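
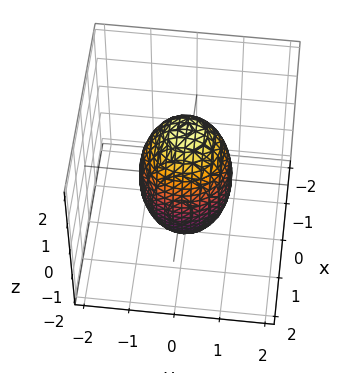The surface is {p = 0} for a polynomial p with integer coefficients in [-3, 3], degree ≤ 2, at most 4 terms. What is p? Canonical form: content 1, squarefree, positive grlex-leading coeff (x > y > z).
3*x^2 + 3*y^2 + z^2 - 3

First, deg p = 2.
Then, symmetries: the z ↦ −z reflection is a symmetry, so z appears only in even powers; every cross-section ⟂ z is a circle, so x, y appear only via x² + y².
Next, against the integer gridlines: a circular section at z = 0 has radius exactly 1; the y-axis gridline crossings are at y ∈ {-1, 1}; the x-axis gridline crossings are at x ∈ {-1, 1}.
Finally, together with the visible shape, these determine p as stated.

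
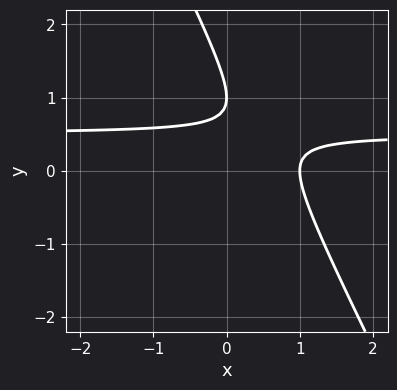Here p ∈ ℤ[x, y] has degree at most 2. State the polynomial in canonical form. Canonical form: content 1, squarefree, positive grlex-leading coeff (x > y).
2*x*y + y^2 - x - 2*y + 1

First, deg p = 2. A generic line meets the curve in up to 2 points.
Then, from the visible intercepts: one x-axis crossing is at x = 1; it crosses the y-axis at the gridline y = 1.
Finally, matching integer coefficients to the picture gives p.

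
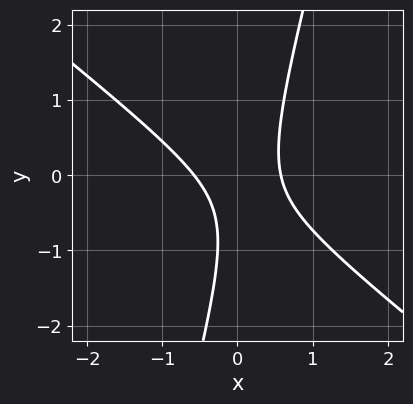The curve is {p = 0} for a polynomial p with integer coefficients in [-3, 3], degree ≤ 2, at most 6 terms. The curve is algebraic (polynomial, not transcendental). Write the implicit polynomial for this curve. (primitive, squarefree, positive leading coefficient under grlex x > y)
3*x^2 + 3*x*y - y^2 - y - 1

First, degree: a generic line meets the curve in up to 2 points, so deg p = 2.
Next, reading off the gridlines: it misses every integer gridline on the y-axis.
Finally, together with the visible shape, these determine p as stated.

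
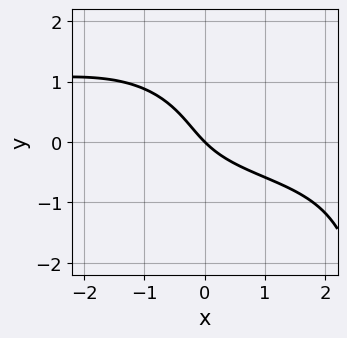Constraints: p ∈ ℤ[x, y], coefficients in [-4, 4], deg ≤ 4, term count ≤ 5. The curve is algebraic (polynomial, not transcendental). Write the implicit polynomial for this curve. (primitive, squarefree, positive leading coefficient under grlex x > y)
x^2*y^2 + 2*y^3 + 2*x*y + 3*x + 3*y

First, degree: a generic line meets the curve in up to 4 points, so deg p = 4.
Then, against the integer gridlines: one y-axis crossing is at y = 0; one x-axis crossing is at x = 0.
Finally, matching integer coefficients to the picture gives p.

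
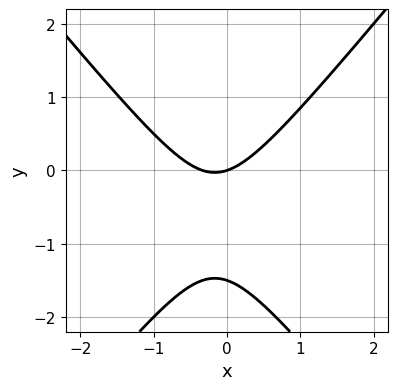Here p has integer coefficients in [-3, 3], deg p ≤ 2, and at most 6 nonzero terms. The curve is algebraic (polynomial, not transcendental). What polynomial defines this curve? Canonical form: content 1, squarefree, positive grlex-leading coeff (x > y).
3*x^2 - 2*y^2 + x - 3*y

deg p = 2.
From the visible intercepts: one x-axis crossing is at x = 0; it meets the y-axis at y = 0 (among the integer gridlines).
Putting this together gives p.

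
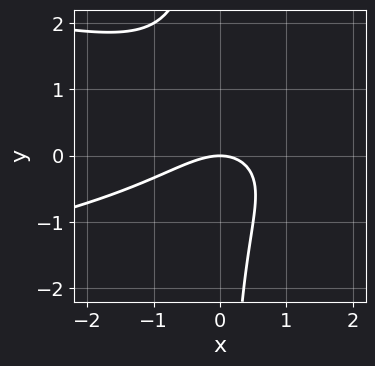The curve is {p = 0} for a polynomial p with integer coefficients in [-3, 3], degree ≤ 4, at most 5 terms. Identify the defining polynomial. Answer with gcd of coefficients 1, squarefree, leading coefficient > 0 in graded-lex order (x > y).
deg p = 3. No degree-2 curve has this shape.
Against the integer gridlines: one x-axis crossing is at x = 0; one y-axis crossing is at y = 0.
Fitting integer coefficients to these (and the overall shape) gives p.

3*x*y^2 + 2*x^2 - 2*x*y + 3*y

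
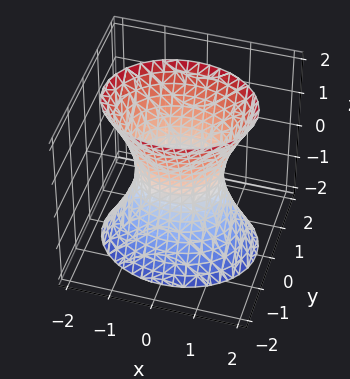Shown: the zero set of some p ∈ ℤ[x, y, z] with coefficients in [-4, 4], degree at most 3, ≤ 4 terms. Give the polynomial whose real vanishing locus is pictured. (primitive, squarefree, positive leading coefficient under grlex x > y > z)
2*x^2 + 3*y^2 - z^2 - 2

First, deg p = 2. An hourglass — one-sheet hyperboloid; a quadric.
Then, symmetries: it's symmetric under y → −y, forcing even powers of y; it's symmetric under x → −x, forcing even powers of x; it's symmetric under z → −z, forcing even powers of z.
Then, from the axis intercepts and sections: among the integer gridlines, it crosses the x-axis at x ∈ {-1, 1}; it misses every integer gridline on the z-axis.
Finally, solving for integer coefficients yields p as stated.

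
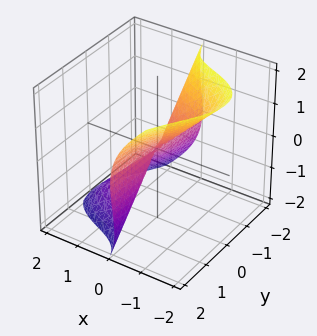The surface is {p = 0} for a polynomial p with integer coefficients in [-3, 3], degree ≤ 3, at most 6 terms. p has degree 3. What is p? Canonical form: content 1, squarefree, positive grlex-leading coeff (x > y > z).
The degree is 3 — a generic line meets the surface in up to 3 points.
Against the integer gridlines: it crosses the z-axis at the gridline z = 0; every point of the y-axis in the box is on the surface.
Matching integer coefficients to the picture gives p.

x^3 - x^2*y + 3*x*y^2 + y*z^2 + z^3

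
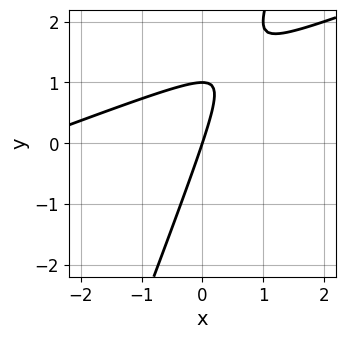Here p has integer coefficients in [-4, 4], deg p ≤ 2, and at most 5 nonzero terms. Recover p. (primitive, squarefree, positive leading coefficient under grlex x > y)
First, degree: no degree-1 curve has this shape, so deg p = 2.
Then, from the axis intercepts and sections: it crosses the x-axis at the gridline x = 0; among the integer gridlines, it crosses the y-axis at y ∈ {0, 1}.
Finally, together with the visible shape, these determine p as stated.

x^2 - 3*x*y + y^2 + 3*x - y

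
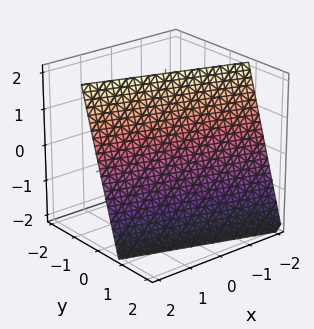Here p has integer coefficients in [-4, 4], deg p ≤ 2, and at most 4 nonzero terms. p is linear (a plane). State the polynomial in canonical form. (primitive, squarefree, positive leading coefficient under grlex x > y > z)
x + 3*y + z - 2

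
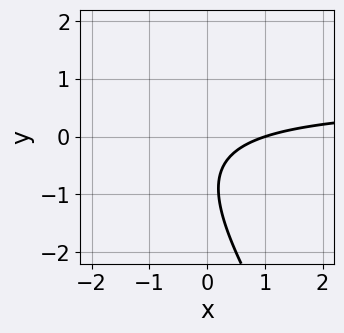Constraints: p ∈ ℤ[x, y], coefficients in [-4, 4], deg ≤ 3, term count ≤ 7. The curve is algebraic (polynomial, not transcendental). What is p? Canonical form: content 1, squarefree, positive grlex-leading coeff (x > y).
(a) deg p = 2. A generic line meets the curve in up to 2 points.
(b) Against the integer gridlines: it crosses the x-axis at the gridline x = 1; no y-intercept at any integer in the box.
(c) These observations pin down the coefficients.

3*x*y + 2*y^2 - 2*x + 3*y + 2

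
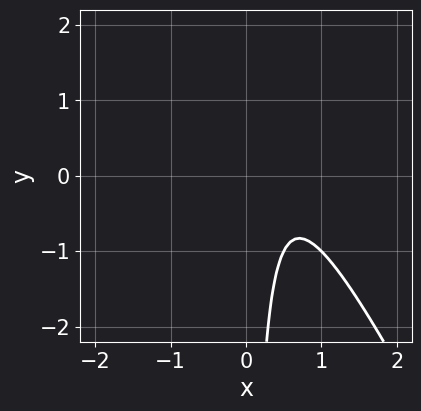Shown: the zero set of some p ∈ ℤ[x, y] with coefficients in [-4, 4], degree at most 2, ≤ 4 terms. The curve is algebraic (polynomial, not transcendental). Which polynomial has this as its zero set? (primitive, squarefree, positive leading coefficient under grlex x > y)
2*x^2 + x*y - 2*x + 1

(a) deg p = 2. The shape is more complex than any degree-1 curve.
(b) From the visible intercepts: it misses every integer gridline on the x-axis; no y-intercept at any integer in the box.
(c) Matching integer coefficients to the picture gives p.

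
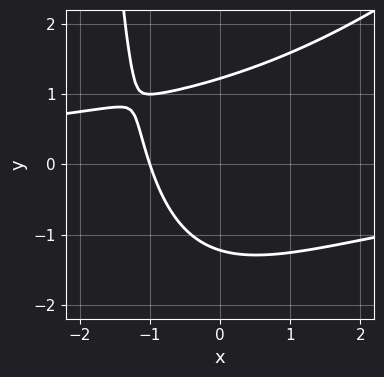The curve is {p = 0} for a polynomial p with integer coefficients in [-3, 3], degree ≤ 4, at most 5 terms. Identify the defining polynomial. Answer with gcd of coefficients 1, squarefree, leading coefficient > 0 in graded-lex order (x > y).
deg p = 3. No degree-2 curve has this shape.
Observable constraints: it crosses the x-axis at the gridline x = -1.
Assembling these constraints gives the stated polynomial.

x^2*y - x*y^2 - 2*y^2 + 3*x + 3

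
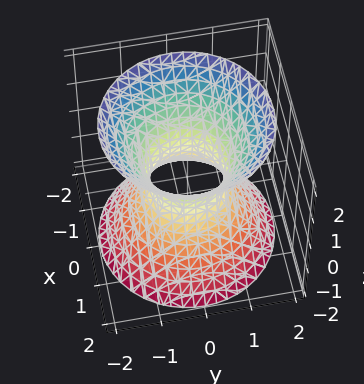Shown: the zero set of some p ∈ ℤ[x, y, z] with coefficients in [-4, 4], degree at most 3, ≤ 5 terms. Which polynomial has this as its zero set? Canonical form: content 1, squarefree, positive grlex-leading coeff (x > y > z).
3*x^2 + 3*y^2 - 2*z^2 - 2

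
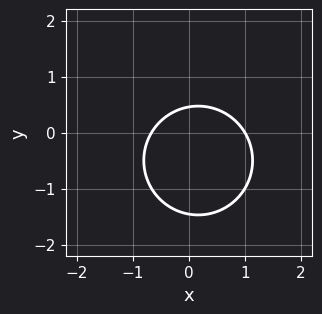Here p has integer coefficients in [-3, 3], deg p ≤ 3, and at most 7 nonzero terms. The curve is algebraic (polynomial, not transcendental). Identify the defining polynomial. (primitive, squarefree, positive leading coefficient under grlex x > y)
First, degree: a generic line meets the curve in up to 2 points, so deg p = 2.
Then, observable constraints: it meets the x-axis at x = 1 (among the integer gridlines).
Finally, assembling these constraints gives the stated polynomial.

3*x^2 + 3*y^2 - x + 3*y - 2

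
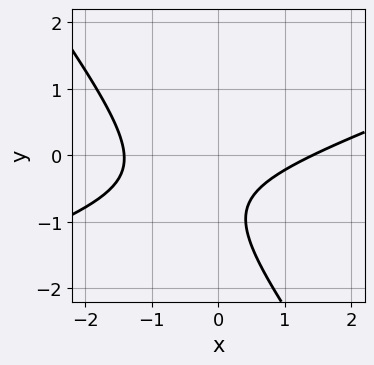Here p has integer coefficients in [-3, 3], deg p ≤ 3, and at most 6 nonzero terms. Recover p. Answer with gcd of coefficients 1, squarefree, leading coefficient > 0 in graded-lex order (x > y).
(a) Degree: the shape is more complex than any degree-1 curve, so deg p = 2.
(b) Against the integer gridlines: it misses every integer gridline on the y-axis.
(c) Fitting integer coefficients to these (and the overall shape) gives p.

x^2 - 2*x*y - 2*y^2 - 3*y - 2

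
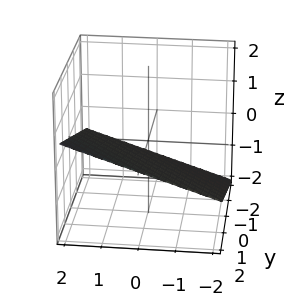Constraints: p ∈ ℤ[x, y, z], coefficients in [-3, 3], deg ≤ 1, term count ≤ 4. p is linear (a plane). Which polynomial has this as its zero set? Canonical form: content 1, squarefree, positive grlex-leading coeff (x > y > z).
First, deg p = 1. The surface is flat (a plane).
Next, from the axis intercepts and sections: it crosses the x-axis at the gridline x = 2; it meets the y-axis at y = 2 (among the integer gridlines).
Finally, putting this together gives p.

x + y - 3*z - 2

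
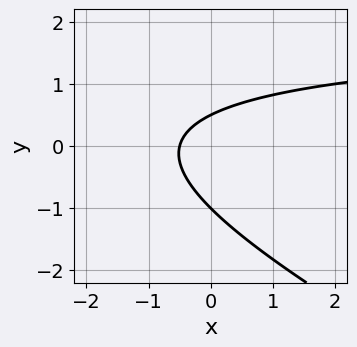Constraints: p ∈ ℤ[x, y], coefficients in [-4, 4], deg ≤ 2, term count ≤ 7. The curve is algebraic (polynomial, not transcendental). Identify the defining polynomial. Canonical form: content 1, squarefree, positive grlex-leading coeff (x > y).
Degree: the shape is more complex than any degree-1 curve, so deg p = 2.
Reading off the gridlines: it crosses the y-axis at the gridline y = -1.
Solving for integer coefficients yields p as stated.

x*y + 2*y^2 - 2*x + y - 1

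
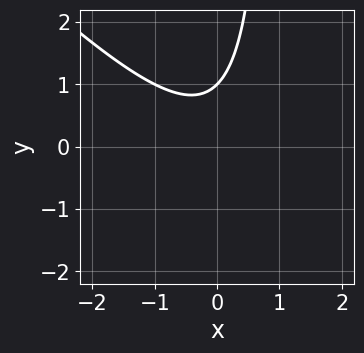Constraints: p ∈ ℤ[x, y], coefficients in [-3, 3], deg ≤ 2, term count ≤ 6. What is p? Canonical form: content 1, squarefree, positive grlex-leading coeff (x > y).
deg p = 2.
Observable constraints: no x-intercept at any integer in the box; it crosses the y-axis at the gridline y = 1.
Assembling these constraints gives the stated polynomial.

x^2 + x*y - y + 1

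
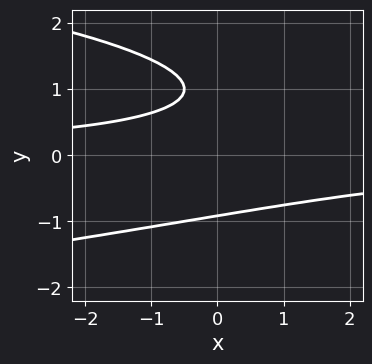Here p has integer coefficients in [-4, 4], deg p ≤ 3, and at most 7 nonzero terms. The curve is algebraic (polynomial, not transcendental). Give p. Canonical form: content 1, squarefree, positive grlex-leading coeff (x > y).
deg p = 3.
Checking where it meets the axes: it misses every integer gridline on the x-axis.
These observations pin down the coefficients.

3*y^3 + 2*x*y - 3*y^2 - 2*y + 3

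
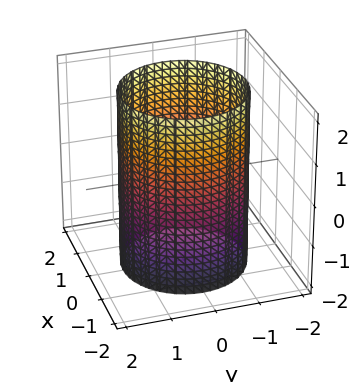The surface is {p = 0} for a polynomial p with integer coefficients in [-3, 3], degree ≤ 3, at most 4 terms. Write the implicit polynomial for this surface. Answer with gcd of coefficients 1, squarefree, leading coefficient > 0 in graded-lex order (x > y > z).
Degree: a cylinder; a quadric, so deg p = 2.
Symmetries: mirror symmetry z ↦ −z ⇒ only even powers of z; rotational symmetry about the z-axis ⇒ p depends on x, y only through x² + y².
From the visible intercepts: it misses every integer gridline on the z-axis; a circular section at z = -1 has radius between 1 and 2.
Putting this together gives p.

x^2 + y^2 - 2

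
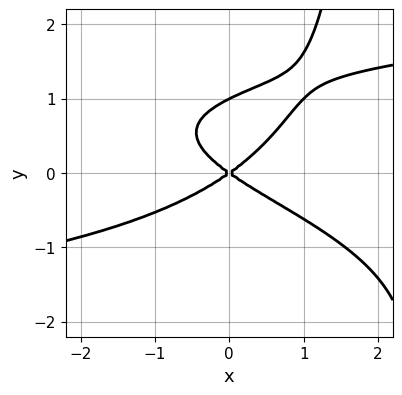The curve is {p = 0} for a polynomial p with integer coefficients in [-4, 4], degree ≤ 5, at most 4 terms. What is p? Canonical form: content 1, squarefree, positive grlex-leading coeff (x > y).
1. Degree: the shape is more complex than any degree-3 curve, so deg p = 4.
2. Checking where it meets the axes: one x-axis crossing is at x = 0; among the integer gridlines, it crosses the y-axis at y ∈ {0, 1}.
3. Solving for integer coefficients yields p as stated.

x*y^3 - 2*y^3 - x^2 + 2*y^2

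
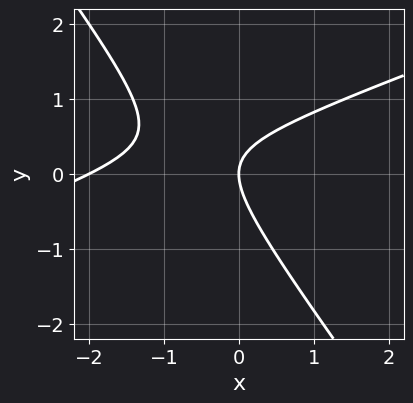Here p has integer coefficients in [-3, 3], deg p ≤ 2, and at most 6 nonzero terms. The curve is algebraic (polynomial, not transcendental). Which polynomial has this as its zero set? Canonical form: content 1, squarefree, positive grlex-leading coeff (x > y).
First, degree: the shape is more complex than any degree-1 curve, so deg p = 2.
Next, against the integer gridlines: among the integer gridlines, it crosses the x-axis at x ∈ {-2, 0}; it crosses the y-axis at the gridline y = 0.
Finally, the integer polynomial consistent with all of this is the stated p.

x^2 - 2*x*y - 2*y^2 + 2*x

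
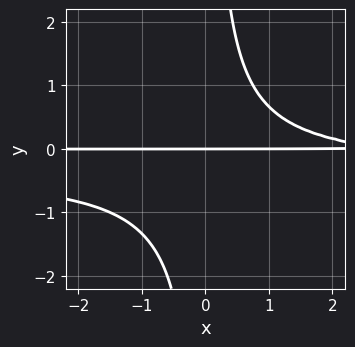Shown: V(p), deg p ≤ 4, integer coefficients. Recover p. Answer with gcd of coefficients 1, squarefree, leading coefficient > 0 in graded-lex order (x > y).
(a) The degree is 3 — a generic line meets the curve in up to 3 points.
(b) Reading off the gridlines: the visible x-axis segment lies entirely on the curve; it meets the y-axis at y = 0 (among the integer gridlines).
(c) Putting this together gives p.

3*x*y^2 + x*y - 3*y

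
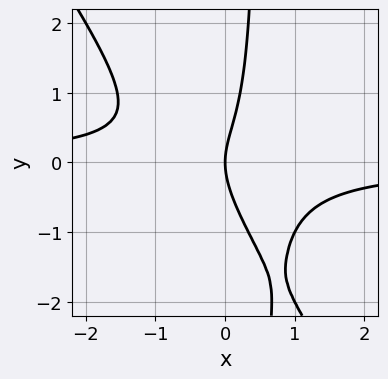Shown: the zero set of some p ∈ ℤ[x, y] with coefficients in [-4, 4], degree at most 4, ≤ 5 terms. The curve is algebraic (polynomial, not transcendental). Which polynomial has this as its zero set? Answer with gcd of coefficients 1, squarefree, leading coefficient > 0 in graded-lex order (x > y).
First, deg p = 3. No degree-2 curve has this shape.
Then, observable constraints: it meets the x-axis at x = 0 (among the integer gridlines); it meets the y-axis at y = 0 (among the integer gridlines).
Finally, together with the visible shape, these determine p as stated.

3*x^2*y + 2*x*y^2 - y^2 + 2*x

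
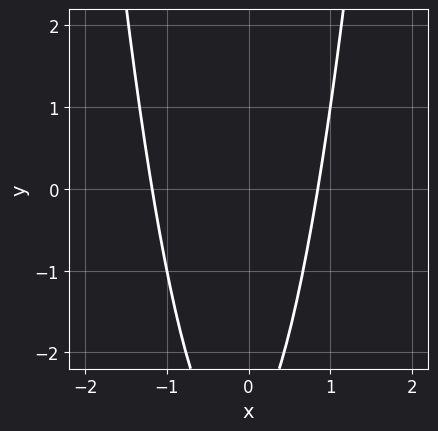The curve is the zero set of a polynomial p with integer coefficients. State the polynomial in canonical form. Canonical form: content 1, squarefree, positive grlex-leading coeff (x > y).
Degree: no degree-1 curve has this shape, so deg p = 2.
Checking where it meets the axes: it misses every integer gridline on the y-axis.
Putting this together gives p.

3*x^2 + x - y - 3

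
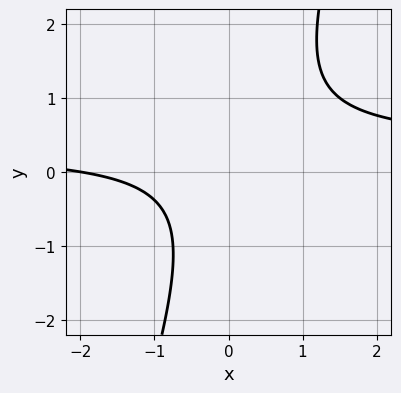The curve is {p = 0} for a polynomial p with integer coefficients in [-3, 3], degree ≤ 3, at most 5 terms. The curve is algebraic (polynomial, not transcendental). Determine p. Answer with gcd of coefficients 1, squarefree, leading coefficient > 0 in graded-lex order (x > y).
1. Degree: the shape is more complex than any degree-1 curve, so deg p = 2.
2. Against the integer gridlines: it misses every integer gridline on the y-axis; it crosses the x-axis at the gridline x = -2.
3. Fitting integer coefficients to these (and the overall shape) gives p.

3*x*y - y^2 - x - 2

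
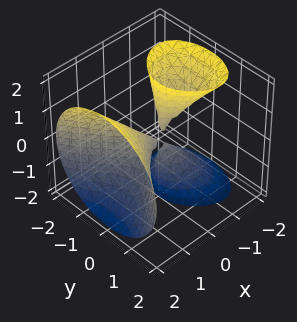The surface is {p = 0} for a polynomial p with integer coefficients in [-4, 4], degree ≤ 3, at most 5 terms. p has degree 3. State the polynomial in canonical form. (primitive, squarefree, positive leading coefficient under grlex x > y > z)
1. The picture has 3 separate pieces.
2. The degree is 3 — a generic line meets the surface in up to 3 points.
3. From the visible intercepts: one x-axis crossing is at x = 0; it crosses the y-axis at the gridline y = 0; the visible z-axis segment lies entirely on the surface.
4. Solving for integer coefficients yields p as stated.

x^3 - x*z^2 - 2*y^2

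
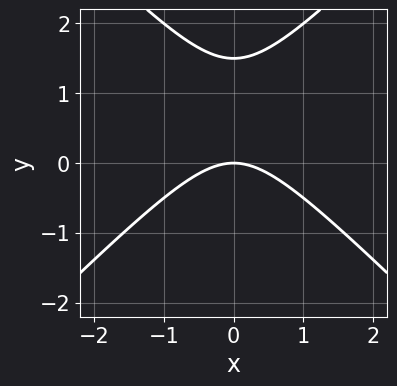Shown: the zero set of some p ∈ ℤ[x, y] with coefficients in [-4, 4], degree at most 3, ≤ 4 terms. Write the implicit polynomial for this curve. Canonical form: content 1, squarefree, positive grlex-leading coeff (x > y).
2*x^2 - 2*y^2 + 3*y

(a) The degree is 2 — a generic line meets the curve in up to 2 points.
(b) Symmetries: it's symmetric under x → −x, forcing even powers of x.
(c) Observable constraints: it crosses the x-axis at the gridline x = 0; it crosses the y-axis at the gridline y = 0.
(d) Fitting integer coefficients to these (and the overall shape) gives p.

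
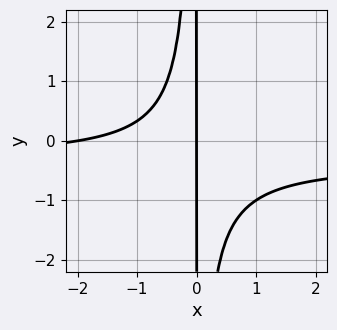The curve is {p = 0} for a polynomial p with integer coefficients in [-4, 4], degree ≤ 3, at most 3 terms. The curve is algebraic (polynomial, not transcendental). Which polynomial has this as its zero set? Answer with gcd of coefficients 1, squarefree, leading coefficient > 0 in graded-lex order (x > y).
(a) deg p = 3.
(b) Reading off the gridlines: every point of the y-axis in the box is on the curve; the x-axis gridline crossings are at x ∈ {-2, 0}.
(c) Matching integer coefficients to the picture gives p.

3*x^2*y + x^2 + 2*x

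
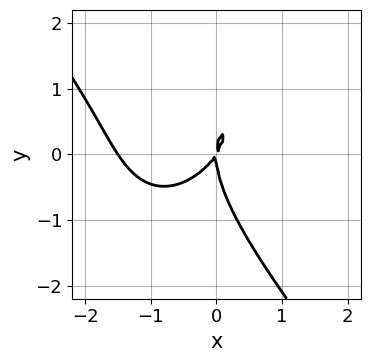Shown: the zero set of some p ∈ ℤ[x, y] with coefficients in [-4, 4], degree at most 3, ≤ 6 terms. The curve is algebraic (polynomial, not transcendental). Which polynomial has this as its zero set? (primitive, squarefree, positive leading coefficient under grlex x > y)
First, deg p = 3. No degree-2 curve has this shape.
Next, from the axis intercepts and sections: it meets the x-axis at x = 0 (among the integer gridlines); it crosses the y-axis at the gridline y = 0.
Finally, assembling these constraints gives the stated polynomial.

2*x^3 + y^3 + 3*x^2 - 2*x*y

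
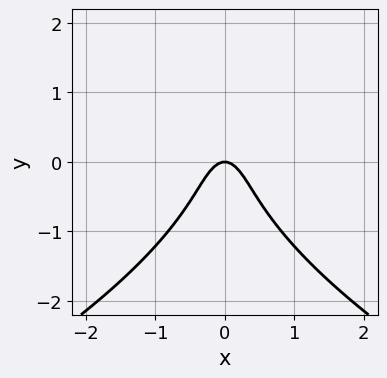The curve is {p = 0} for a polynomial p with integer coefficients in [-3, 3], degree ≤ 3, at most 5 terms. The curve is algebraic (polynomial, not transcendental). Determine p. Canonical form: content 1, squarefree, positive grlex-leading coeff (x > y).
y^3 + 3*x^2 + y

(a) deg p = 3.
(b) Symmetries: mirror symmetry x ↦ −x ⇒ only even powers of x.
(c) Checking where it meets the axes: it meets the y-axis at y = 0 (among the integer gridlines); one x-axis crossing is at x = 0.
(d) Matching integer coefficients to the picture gives p.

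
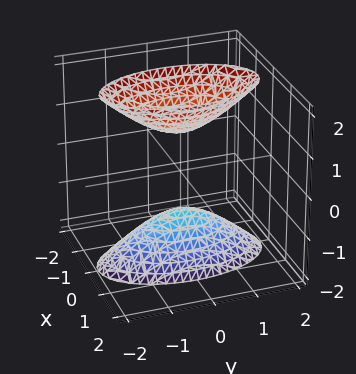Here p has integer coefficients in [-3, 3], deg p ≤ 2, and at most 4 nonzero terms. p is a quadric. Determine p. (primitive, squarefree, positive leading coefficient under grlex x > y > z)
3*x^2 + y^2 - z^2 + 1

I count 2 distinct pieces. They look like related sheets of one shape, so recover p as a whole.
The degree is 2 — two sheets facing apart; a quadric.
Symmetries: mirror symmetry z ↦ −z ⇒ only even powers of z; mirror symmetry y ↦ −y ⇒ only even powers of y; it's symmetric under x → −x, forcing even powers of x.
From the visible intercepts: among the integer gridlines, it crosses the z-axis at z ∈ {-1, 1}; the surface avoids every integer x-axis point in the box; the surface avoids every integer y-axis point in the box.
The integer polynomial consistent with all of this is the stated p.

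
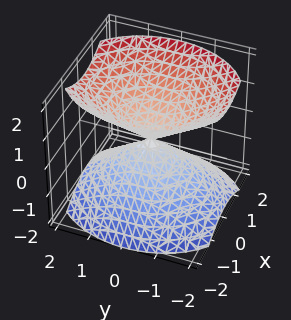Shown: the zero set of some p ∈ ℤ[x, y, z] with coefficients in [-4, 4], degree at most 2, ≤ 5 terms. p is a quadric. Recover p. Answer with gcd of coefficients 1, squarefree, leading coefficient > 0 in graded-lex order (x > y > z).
(a) I count 2 distinct pieces.
(b) deg p = 2.
(c) Symmetries: the y ↦ −y reflection is a symmetry, so y appears only in even powers; the z ↦ −z reflection is a symmetry, so z appears only in even powers; mirror symmetry x ↦ −x ⇒ only even powers of x.
(d) Observable constraints: one x-axis crossing is at x = 0; one z-axis crossing is at z = 0; it meets the y-axis at y = 0 (among the integer gridlines).
(e) These observations pin down the coefficients.

3*x^2 + 2*y^2 - 3*z^2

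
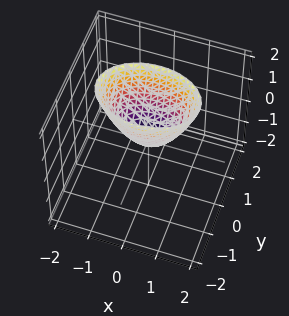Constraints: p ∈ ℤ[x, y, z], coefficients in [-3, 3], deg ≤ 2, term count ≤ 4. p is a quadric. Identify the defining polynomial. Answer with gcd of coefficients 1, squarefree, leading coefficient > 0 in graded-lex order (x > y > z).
(a) The degree is 2 — a paraboloid; a quadric.
(b) Symmetries: the y ↦ −y reflection is a symmetry, so y appears only in even powers; the x ↦ −x reflection is a symmetry, so x appears only in even powers.
(c) Reading off the gridlines: it meets the z-axis at z = 0 (among the integer gridlines); it meets the x-axis at x = 0 (among the integer gridlines); it crosses the y-axis at the gridline y = 0.
(d) Putting this together gives p.

x^2 + 2*y^2 - z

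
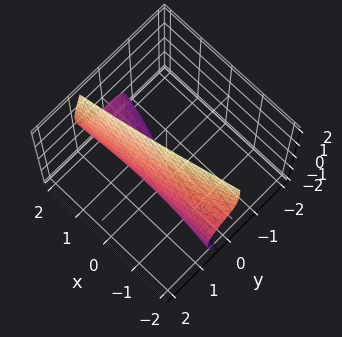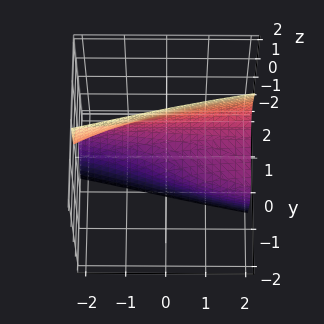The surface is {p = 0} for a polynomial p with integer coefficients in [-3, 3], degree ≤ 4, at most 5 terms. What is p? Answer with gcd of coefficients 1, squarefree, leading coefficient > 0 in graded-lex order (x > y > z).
2*y^3 + 2*y*z^2 - x*z - z - 1

The degree is 3 — a generic line meets the surface in up to 3 points.
From the axis intercepts and sections: no x-intercept at any integer in the box; it meets the z-axis at z = -1 (among the integer gridlines).
Solving for integer coefficients yields p as stated.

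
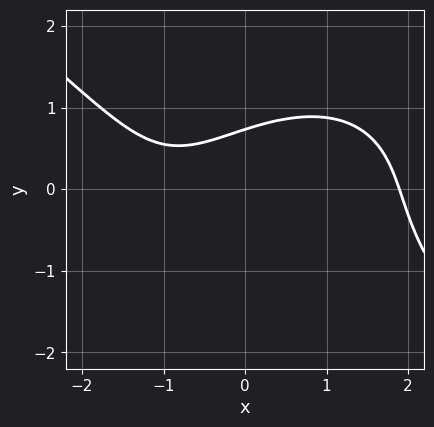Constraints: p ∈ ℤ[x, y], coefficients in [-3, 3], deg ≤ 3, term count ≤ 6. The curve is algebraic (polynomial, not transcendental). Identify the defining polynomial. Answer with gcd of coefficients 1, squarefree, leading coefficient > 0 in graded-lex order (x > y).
(a) Degree: no degree-2 curve has this shape, so deg p = 3.
(b) Solving for integer coefficients yields p as stated.

x^3 + 2*y^3 - 2*x + 3*y - 3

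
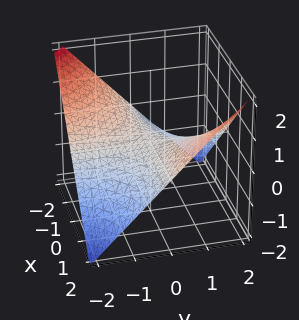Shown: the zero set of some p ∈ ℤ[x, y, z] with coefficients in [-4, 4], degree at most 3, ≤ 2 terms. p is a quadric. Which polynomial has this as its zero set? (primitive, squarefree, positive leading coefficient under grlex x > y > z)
1. The degree is 2 — a saddle surface; a quadric.
2. From the axis intercepts and sections: the visible x-axis segment lies entirely on the surface; every point of the y-axis in the box is on the surface; it meets the z-axis at z = 0 (among the integer gridlines).
3. Matching integer coefficients to the picture gives p.

x*y - 2*z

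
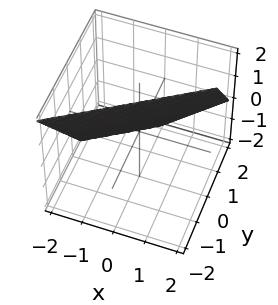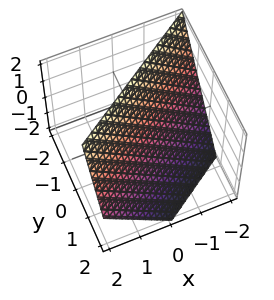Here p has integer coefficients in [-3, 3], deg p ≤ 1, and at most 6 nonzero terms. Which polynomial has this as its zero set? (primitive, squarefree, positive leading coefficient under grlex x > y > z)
2*x - 3*y - 2*z + 2

The degree is 1 — the surface is flat (a plane).
Against the integer gridlines: it crosses the z-axis at the gridline z = 1; one x-axis crossing is at x = -1.
Together with the visible shape, these determine p as stated.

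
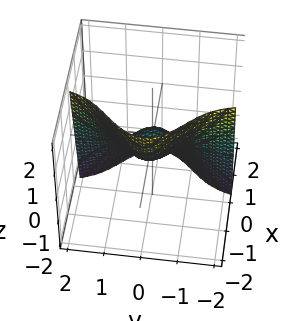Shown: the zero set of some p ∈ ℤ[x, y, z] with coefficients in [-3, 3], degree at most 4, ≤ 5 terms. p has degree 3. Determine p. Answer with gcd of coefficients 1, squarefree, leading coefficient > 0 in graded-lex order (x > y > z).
x^3 + 3*x*y^2 + 2*z

(a) deg p = 3. No degree-2 surface has this shape.
(b) Checking where it meets the axes: it crosses the x-axis at the gridline x = 0; it crosses the z-axis at the gridline z = 0; every point of the y-axis in the box is on the surface.
(c) Matching integer coefficients to the picture gives p.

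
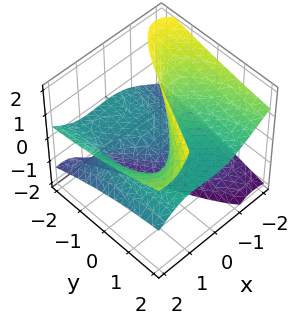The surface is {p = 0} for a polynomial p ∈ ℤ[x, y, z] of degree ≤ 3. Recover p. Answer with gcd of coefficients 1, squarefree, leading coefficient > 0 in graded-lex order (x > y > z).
x^3 - 3*x*z^2 - x^2 + 3*y*z - 1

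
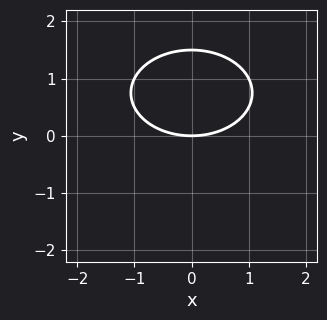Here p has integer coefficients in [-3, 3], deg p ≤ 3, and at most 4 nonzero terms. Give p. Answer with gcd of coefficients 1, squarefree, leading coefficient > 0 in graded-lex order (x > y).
x^2 + 2*y^2 - 3*y

First, degree: no degree-1 curve has this shape, so deg p = 2.
Then, symmetries: it's symmetric under x → −x, forcing even powers of x.
Next, reading off the gridlines: one x-axis crossing is at x = 0; it meets the y-axis at y = 0 (among the integer gridlines).
Finally, matching integer coefficients to the picture gives p.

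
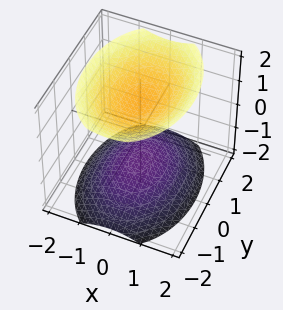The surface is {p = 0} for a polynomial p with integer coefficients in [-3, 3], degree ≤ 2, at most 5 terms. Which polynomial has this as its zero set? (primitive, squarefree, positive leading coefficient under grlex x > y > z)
2*x^2 + y^2 - 2*z^2 + 3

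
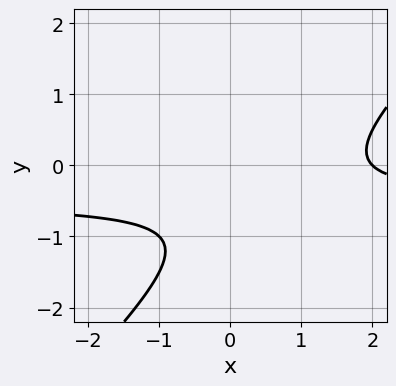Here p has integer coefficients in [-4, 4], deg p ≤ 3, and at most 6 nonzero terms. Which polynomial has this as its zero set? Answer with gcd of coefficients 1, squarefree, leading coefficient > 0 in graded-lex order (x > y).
(a) deg p = 2.
(b) From the visible intercepts: it crosses the x-axis at the gridline x = 2; no y-intercept at any integer in the box.
(c) Assembling these constraints gives the stated polynomial.

2*x*y - 2*y^2 + x - 3*y - 2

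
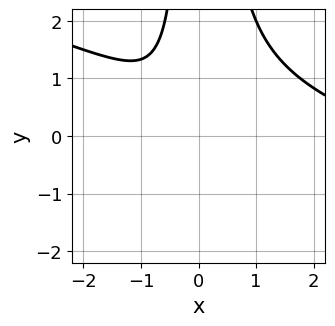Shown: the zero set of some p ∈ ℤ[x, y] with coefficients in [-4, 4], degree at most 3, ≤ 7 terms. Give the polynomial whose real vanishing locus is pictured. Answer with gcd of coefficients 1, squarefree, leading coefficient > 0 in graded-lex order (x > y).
deg p = 3. The shape is more complex than any degree-2 curve.
From the axis intercepts and sections: no y-intercept at any integer in the box; no x-intercept at any integer in the box.
Together with the visible shape, these determine p as stated.

x^3 + 3*x^2*y - 3*x^2 - 2*x - 2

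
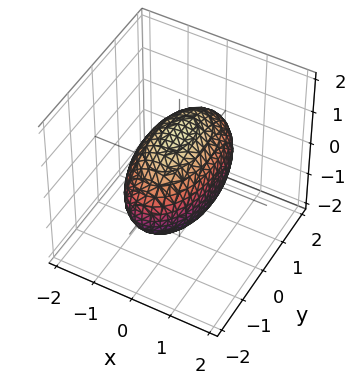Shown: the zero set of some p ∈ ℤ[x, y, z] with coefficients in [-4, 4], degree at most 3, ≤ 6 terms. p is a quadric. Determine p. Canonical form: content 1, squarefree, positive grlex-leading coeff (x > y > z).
deg p = 2. Bounded and convex; a quadric.
Symmetries: mirror symmetry x ↦ −x ⇒ only even powers of x; the y ↦ −y reflection is a symmetry, so y appears only in even powers; it's symmetric under z → −z, forcing even powers of z.
Reading off the gridlines: the x-axis gridline crossings are at x ∈ {-1, 1}.
Solving for integer coefficients yields p as stated.

3*x^2 + y^2 + 2*z^2 - 3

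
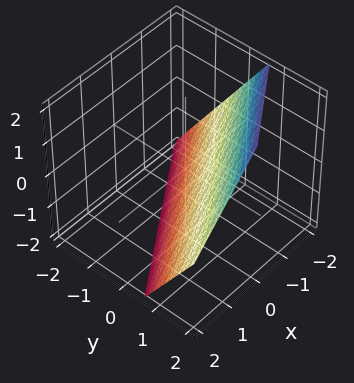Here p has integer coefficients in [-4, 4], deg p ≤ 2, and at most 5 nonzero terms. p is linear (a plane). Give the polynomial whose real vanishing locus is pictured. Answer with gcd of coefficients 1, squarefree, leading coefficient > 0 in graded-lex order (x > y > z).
2*x - 3*y + 2*z + 2

1. Degree: every cross-section is a straight line — this is a plane, so deg p = 1.
2. From the visible intercepts: it crosses the x-axis at the gridline x = -1; one z-axis crossing is at z = -1.
3. These observations pin down the coefficients.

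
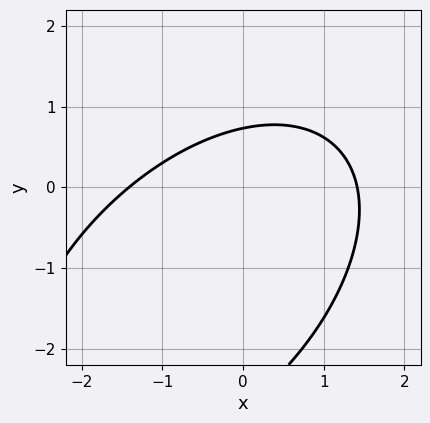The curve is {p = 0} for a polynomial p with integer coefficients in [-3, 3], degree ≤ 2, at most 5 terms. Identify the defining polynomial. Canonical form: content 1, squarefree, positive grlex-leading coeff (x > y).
1. The degree is 2 — the shape is more complex than any degree-1 curve.
2. The integer polynomial consistent with all of this is the stated p.

x^2 - x*y + y^2 + 2*y - 2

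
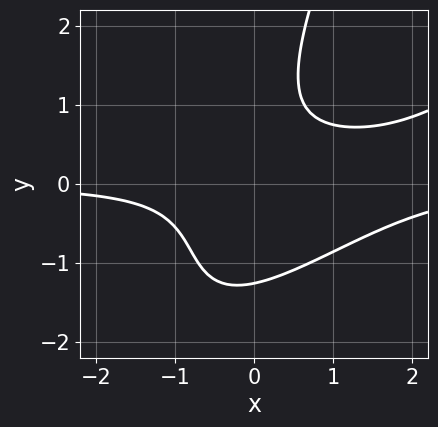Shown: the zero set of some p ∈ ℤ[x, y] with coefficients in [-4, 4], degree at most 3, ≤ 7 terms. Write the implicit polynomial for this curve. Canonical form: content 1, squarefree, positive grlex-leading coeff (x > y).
1. deg p = 3. A generic line meets the curve in up to 3 points.
2. Checking where it meets the axes: no x-intercept at any integer in the box.
3. Matching integer coefficients to the picture gives p.

2*x^2*y - 3*x*y^2 + y^3 - 3*x*y + 2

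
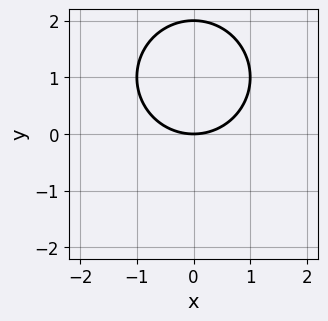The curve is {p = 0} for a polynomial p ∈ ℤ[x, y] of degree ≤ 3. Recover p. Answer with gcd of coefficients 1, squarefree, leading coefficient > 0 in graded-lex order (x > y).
x^2 + y^2 - 2*y

First, degree: no degree-1 curve has this shape, so deg p = 2.
Next, symmetries: it's symmetric under x → −x, forcing even powers of x.
Then, against the integer gridlines: among the integer gridlines, it crosses the y-axis at y ∈ {0, 2}; it crosses the x-axis at the gridline x = 0.
Finally, assembling these constraints gives the stated polynomial.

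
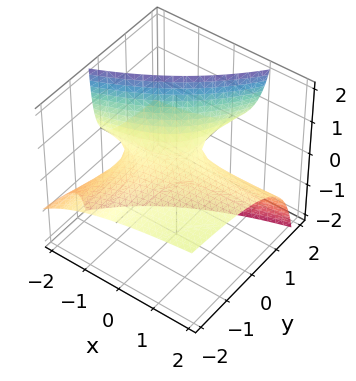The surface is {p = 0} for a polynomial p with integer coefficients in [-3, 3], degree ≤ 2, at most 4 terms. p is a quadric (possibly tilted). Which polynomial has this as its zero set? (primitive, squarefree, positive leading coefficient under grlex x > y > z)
x*y + 2*x*z - 3*y*z + 3*z

First, degree: a generic line meets the surface in up to 2 points, so deg p = 2.
Then, reading off the gridlines: every point of the y-axis in the box is on the surface; every point of the x-axis in the box is on the surface.
Finally, fitting integer coefficients to these (and the overall shape) gives p.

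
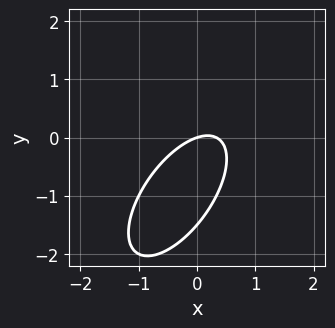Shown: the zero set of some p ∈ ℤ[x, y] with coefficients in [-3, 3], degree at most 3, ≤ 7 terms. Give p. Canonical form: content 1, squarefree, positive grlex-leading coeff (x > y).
3*x^2 - 3*x*y + 2*y^2 - x + 3*y

(a) The degree is 2 — no degree-1 curve has this shape.
(b) Reading off the gridlines: one y-axis crossing is at y = 0; one x-axis crossing is at x = 0.
(c) Putting this together gives p.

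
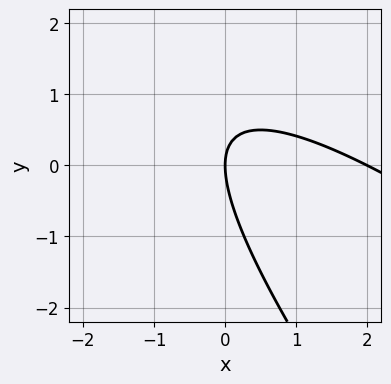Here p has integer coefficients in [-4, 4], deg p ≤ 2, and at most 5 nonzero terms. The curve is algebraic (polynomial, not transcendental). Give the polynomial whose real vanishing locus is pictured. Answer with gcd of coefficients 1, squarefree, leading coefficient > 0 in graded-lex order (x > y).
deg p = 2. A generic line meets the curve in up to 2 points.
Checking where it meets the axes: the x-axis gridline crossings are at x ∈ {0, 2}; it crosses the y-axis at the gridline y = 0.
These observations pin down the coefficients.

x^2 + 2*x*y + y^2 - 2*x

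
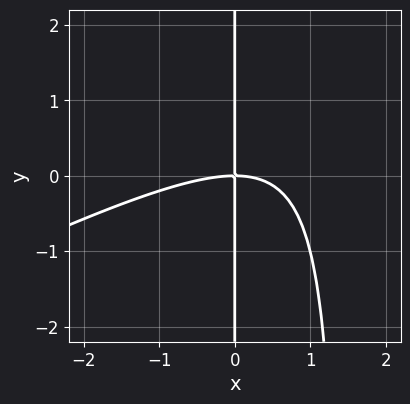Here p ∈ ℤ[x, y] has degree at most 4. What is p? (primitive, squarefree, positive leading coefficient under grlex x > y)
1. Degree: the shape is more complex than any degree-2 curve, so deg p = 3.
2. Observable constraints: the visible y-axis segment lies entirely on the curve; it meets the x-axis at x = 0 (among the integer gridlines).
3. Matching integer coefficients to the picture gives p.

x^3 - 2*x^2*y + 3*x*y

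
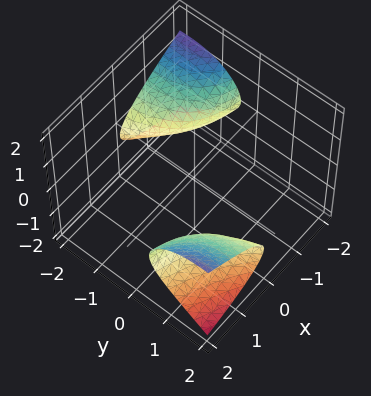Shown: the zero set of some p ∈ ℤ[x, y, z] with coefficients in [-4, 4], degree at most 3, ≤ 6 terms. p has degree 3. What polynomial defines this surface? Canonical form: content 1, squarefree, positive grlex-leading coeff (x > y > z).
(a) I count 2 distinct pieces. They look like related sheets of one shape, so recover p as a whole.
(b) The degree is 3 — no degree-2 surface has this shape.
(c) Checking where it meets the axes: no z-intercept at any integer in the box; the surface avoids every integer x-axis point in the box; it misses every integer gridline on the y-axis.
(d) The integer polynomial consistent with all of this is the stated p.

y^2*z - z^3 - 2*x*y + 3*z^2 + 2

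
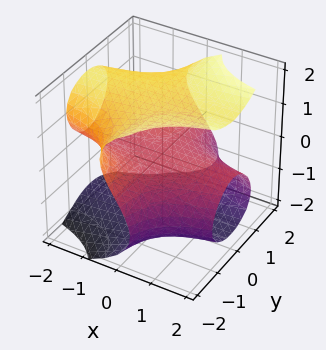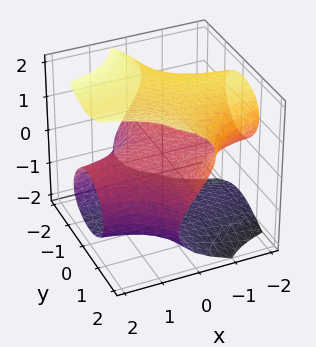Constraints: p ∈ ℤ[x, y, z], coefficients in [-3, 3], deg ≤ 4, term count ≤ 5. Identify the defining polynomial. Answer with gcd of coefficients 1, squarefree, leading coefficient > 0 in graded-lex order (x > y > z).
x*y^2 - z^3 + 3*z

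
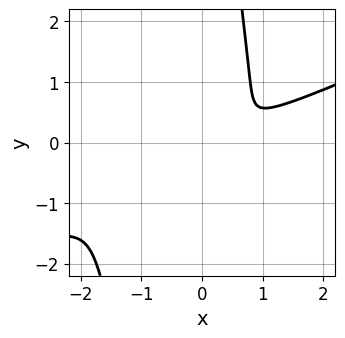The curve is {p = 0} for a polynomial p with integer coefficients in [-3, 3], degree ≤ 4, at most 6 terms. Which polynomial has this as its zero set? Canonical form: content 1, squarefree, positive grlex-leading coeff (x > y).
x^4 - 2*x^3*y - x*y^3 - 2*x*y^2 + 3*y^2

The degree is 4 — a generic line meets the curve in up to 4 points.
Matching integer coefficients to the picture gives p.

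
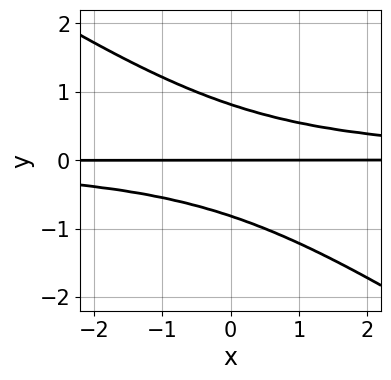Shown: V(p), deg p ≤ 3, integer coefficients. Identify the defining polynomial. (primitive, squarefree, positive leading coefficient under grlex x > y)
(a) deg p = 3. The shape is more complex than any degree-2 curve.
(b) Reading off the gridlines: it crosses the y-axis at the gridline y = 0; every point of the x-axis in the box is on the curve.
(c) Solving for integer coefficients yields p as stated.

2*x*y^2 + 3*y^3 - 2*y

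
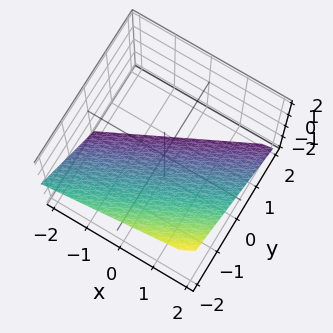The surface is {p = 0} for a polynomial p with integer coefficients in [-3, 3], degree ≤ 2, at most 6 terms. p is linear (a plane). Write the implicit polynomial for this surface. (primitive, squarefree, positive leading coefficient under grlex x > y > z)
First, deg p = 1. The surface is flat (a plane).
Then, reading off the gridlines: it crosses the x-axis at the gridline x = 2; it crosses the z-axis at the gridline z = -1.
Finally, assembling these constraints gives the stated polynomial. Check: (0, -1, 0) on the y-axis lies on the surface, and p(0, -1, 0) = 0. ✓

x - 2*y - 2*z - 2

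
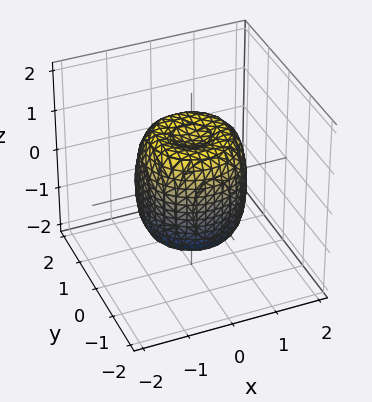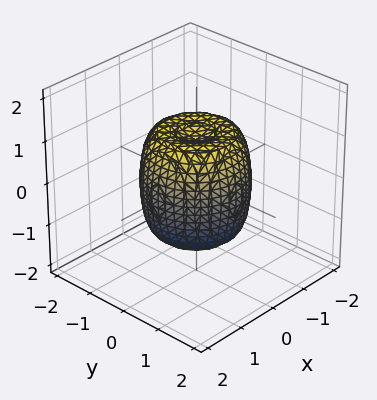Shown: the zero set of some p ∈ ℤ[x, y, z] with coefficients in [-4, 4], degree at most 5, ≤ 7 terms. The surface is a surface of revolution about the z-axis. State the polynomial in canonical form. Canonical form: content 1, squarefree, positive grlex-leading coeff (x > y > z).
1. Degree: a generic line meets the surface in up to 4 points, so deg p = 4.
2. Symmetries: every cross-section ⟂ z is a circle, so x, y appear only via x² + y².
3. From the visible intercepts: a circular section at z = 0 has radius between 1 and 2; among the integer gridlines, it crosses the z-axis at z ∈ {-1, 1}.
4. These observations pin down the coefficients.

2*x^4 + 4*x^2*y^2 + 2*y^4 - 2*x^2 - 2*y^2 + z^2 - 1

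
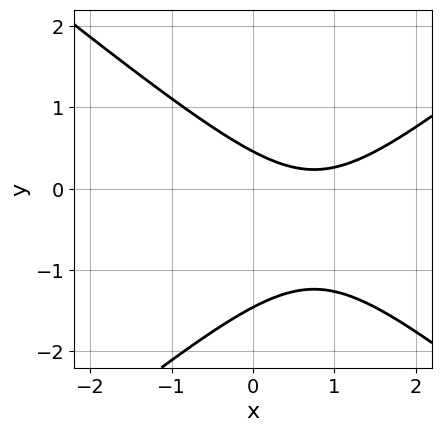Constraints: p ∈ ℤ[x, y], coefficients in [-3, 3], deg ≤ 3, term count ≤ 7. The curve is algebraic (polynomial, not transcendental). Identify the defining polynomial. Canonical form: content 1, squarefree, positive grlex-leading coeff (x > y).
(a) Degree: no degree-1 curve has this shape, so deg p = 2.
(b) Checking where it meets the axes: the curve avoids every integer x-axis point in the box.
(c) Matching integer coefficients to the picture gives p.

2*x^2 - 3*y^2 - 3*x - 3*y + 2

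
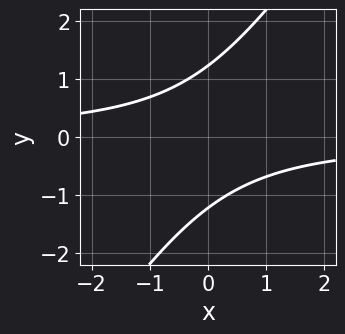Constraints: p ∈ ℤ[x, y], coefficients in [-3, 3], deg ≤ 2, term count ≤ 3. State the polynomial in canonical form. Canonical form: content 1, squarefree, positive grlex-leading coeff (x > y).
3*x*y - 2*y^2 + 3

deg p = 2.
Checking where it meets the axes: it misses every integer gridline on the x-axis.
These observations pin down the coefficients.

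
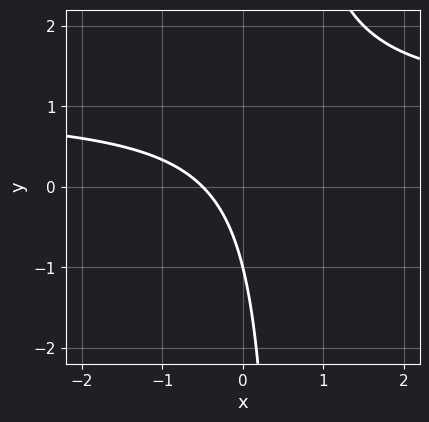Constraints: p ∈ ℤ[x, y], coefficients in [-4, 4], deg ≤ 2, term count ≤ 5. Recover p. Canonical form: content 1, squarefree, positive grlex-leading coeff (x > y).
2*x*y - 2*x - y - 1

First, degree: the shape is more complex than any degree-1 curve, so deg p = 2.
Next, from the visible intercepts: one y-axis crossing is at y = -1.
Finally, together with the visible shape, these determine p as stated.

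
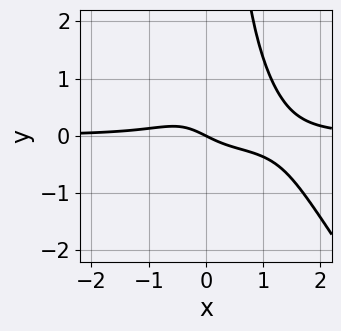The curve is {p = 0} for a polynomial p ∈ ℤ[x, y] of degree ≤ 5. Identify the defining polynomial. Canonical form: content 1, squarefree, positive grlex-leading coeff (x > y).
3*x^3*y + 2*x^2*y^2 - 3*x^2*y - x - 2*y

(a) deg p = 4. A generic line meets the curve in up to 4 points.
(b) Checking where it meets the axes: one y-axis crossing is at y = 0; it meets the x-axis at x = 0 (among the integer gridlines).
(c) Solving for integer coefficients yields p as stated.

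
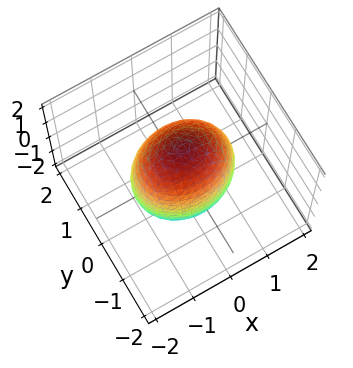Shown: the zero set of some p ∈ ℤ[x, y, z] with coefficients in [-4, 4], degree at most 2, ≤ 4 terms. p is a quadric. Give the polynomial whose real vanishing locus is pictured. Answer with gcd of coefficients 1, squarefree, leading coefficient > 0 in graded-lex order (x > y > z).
2*x^2 + 3*y^2 + z^2 - 3

First, the degree is 2 — bounded and convex; a quadric.
Then, symmetries: it's symmetric under z → −z, forcing even powers of z; mirror symmetry x ↦ −x ⇒ only even powers of x; the y ↦ −y reflection is a symmetry, so y appears only in even powers.
Next, from the visible intercepts: among the integer gridlines, it crosses the y-axis at y ∈ {-1, 1}.
Finally, together with the visible shape, these determine p as stated.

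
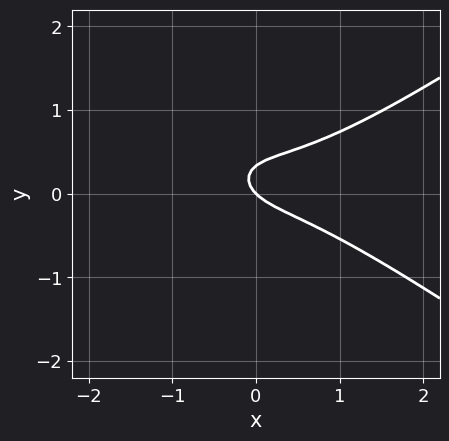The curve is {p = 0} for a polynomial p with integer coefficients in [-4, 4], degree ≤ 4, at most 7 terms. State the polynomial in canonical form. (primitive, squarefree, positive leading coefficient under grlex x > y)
x^3 - 2*x*y^2 - 3*y^2 + x + y

The degree is 3 — a generic line meets the curve in up to 3 points.
Against the integer gridlines: one y-axis crossing is at y = 0; it meets the x-axis at x = 0 (among the integer gridlines).
Assembling these constraints gives the stated polynomial.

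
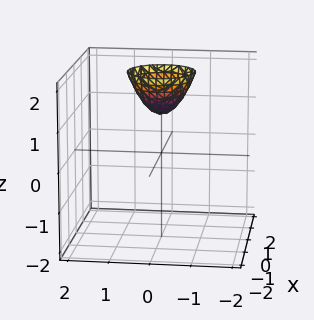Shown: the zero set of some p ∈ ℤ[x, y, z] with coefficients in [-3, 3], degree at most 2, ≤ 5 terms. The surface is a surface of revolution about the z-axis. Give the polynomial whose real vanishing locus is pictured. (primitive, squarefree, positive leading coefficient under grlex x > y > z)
1. Degree: no degree-1 surface has this shape, so deg p = 2.
2. Symmetries: the surface is invariant under rotation about z: p = q(x² + y², z).
3. Reading off the gridlines: it misses every integer gridline on the x-axis; it crosses the z-axis at the gridline z = 1; it misses every integer gridline on the y-axis.
4. Solving for integer coefficients yields p as stated.

3*x^2 + 3*y^2 - 2*z + 2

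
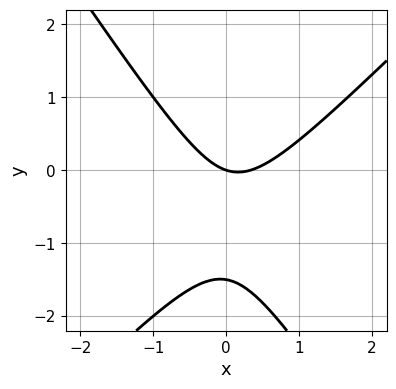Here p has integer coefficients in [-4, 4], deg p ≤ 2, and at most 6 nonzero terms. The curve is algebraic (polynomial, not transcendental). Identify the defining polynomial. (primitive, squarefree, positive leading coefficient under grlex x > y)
3*x^2 - x*y - 2*y^2 - x - 3*y

(a) The degree is 2 — a generic line meets the curve in up to 2 points.
(b) Reading off the gridlines: it meets the y-axis at y = 0 (among the integer gridlines); it crosses the x-axis at the gridline x = 0.
(c) Matching integer coefficients to the picture gives p.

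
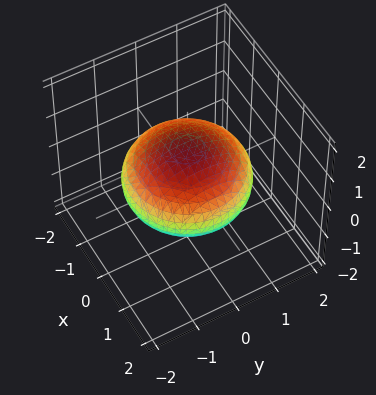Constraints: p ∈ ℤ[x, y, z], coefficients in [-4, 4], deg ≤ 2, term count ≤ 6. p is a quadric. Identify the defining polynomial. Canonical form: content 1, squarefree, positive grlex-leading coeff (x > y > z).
x^2 + y^2 + 2*z^2 - 2

(a) Degree: a closed, bounded, convex surface; a quadric, so deg p = 2.
(b) Symmetry: the surface is invariant under rotation about z: p = q(x² + y², z); mirror symmetry z ↦ −z ⇒ only even powers of z.
(c) From the visible intercepts: a circular section at z = 0 has radius between 1 and 2; among the integer gridlines, it crosses the z-axis at z ∈ {-1, 1}.
(d) These observations pin down the coefficients.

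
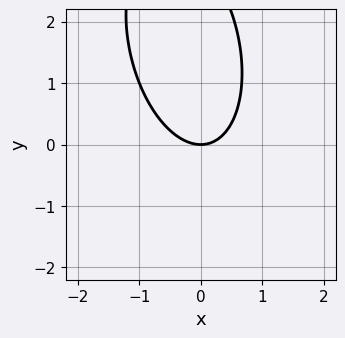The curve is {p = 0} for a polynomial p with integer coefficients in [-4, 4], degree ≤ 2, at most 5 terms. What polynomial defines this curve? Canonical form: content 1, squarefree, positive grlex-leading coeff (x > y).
1. The degree is 2 — a generic line meets the curve in up to 2 points.
2. Checking where it meets the axes: one x-axis crossing is at x = 0; it meets the y-axis at y = 0 (among the integer gridlines).
3. Matching integer coefficients to the picture gives p.

3*x^2 + x*y + y^2 - 3*y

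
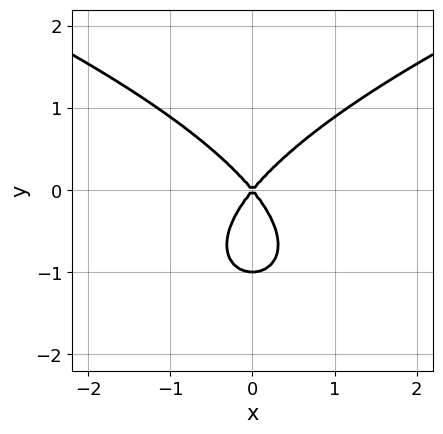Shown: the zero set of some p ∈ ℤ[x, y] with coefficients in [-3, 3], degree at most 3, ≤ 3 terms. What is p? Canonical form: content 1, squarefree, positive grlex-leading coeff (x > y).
Degree: a generic line meets the curve in up to 3 points, so deg p = 3.
Symmetries: the x ↦ −x reflection is a symmetry, so x appears only in even powers.
Against the integer gridlines: it meets the x-axis at x = 0 (among the integer gridlines); among the integer gridlines, it crosses the y-axis at y ∈ {-1, 0}.
The integer polynomial consistent with all of this is the stated p.

2*y^3 - 3*x^2 + 2*y^2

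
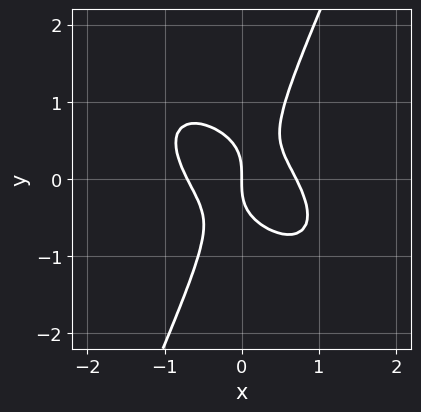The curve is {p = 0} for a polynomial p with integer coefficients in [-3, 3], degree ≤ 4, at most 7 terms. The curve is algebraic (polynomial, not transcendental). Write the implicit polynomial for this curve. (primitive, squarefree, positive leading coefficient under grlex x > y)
(a) deg p = 3. No degree-2 curve has this shape.
(b) From the axis intercepts and sections: it crosses the x-axis at the gridline x = 0; it meets the y-axis at y = 0 (among the integer gridlines).
(c) Matching integer coefficients to the picture gives p.

2*x^3 + 2*x^2*y + x*y^2 - y^3 - x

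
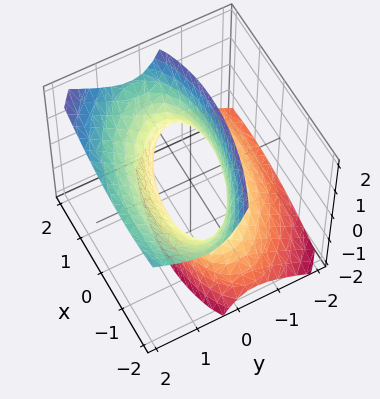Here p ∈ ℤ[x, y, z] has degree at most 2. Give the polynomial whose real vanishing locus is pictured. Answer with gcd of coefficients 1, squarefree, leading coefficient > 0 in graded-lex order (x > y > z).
1. deg p = 2. The shape is more complex than any degree-1 surface.
2. From the visible intercepts: no z-intercept at any integer in the box.
3. Assembling these constraints gives the stated polynomial.

x^2 + x*y + 3*y^2 - 3*y*z - z^2 - 2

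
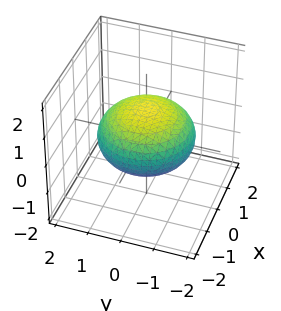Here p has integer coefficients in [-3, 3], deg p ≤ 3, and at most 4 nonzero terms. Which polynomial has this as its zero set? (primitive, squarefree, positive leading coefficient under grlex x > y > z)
x^2 + y^2 + 2*z^2 - 2

deg p = 2. The shape is more complex than any degree-1 surface.
Symmetries: rotational symmetry about the z-axis ⇒ p depends on x, y only through x² + y².
From the axis intercepts and sections: the z-axis gridline crossings are at z ∈ {-1, 1}; a circular section at z = 0 has radius between 1 and 2.
Assembling these constraints gives the stated polynomial.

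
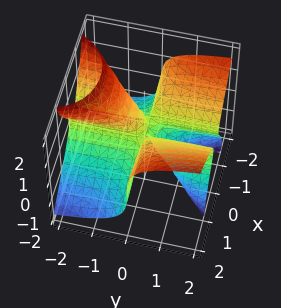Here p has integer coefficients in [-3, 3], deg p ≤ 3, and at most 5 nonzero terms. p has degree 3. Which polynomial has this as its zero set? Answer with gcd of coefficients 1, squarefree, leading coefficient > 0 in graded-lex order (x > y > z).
First, the degree is 3 — the shape is more complex than any degree-2 surface.
Next, observable constraints: it crosses the z-axis at the gridline z = 0; every point of the x-axis in the box is on the surface; every point of the y-axis in the box is on the surface.
Finally, putting this together gives p.

3*x^2*y - 3*y*z^2 - 2*z^3 + 2*x*y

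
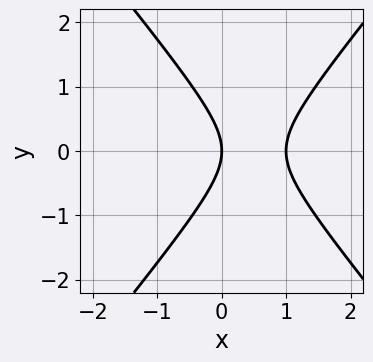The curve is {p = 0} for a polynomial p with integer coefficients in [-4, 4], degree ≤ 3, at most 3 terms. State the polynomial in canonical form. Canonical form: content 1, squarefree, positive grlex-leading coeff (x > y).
3*x^2 - 2*y^2 - 3*x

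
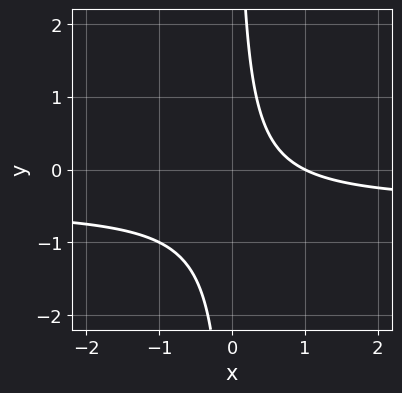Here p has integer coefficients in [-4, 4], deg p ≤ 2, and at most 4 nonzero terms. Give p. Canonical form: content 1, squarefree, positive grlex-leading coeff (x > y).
2*x*y + x - 1

deg p = 2. No degree-1 curve has this shape.
Against the integer gridlines: one x-axis crossing is at x = 1; no y-intercept at any integer in the box.
Solving for integer coefficients yields p as stated.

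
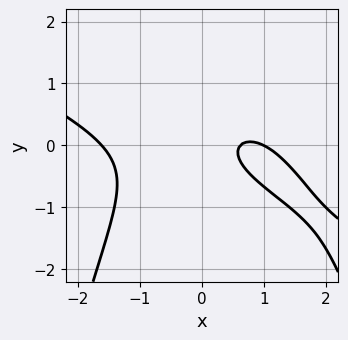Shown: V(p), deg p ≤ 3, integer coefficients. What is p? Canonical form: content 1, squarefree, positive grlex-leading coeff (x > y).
x^3 + 2*x^2*y + 3*y^2 - 2*x + 1

First, deg p = 3. A generic line meets the curve in up to 3 points.
Then, against the integer gridlines: it crosses the x-axis at the gridline x = 1; no y-intercept at any integer in the box.
Finally, the integer polynomial consistent with all of this is the stated p.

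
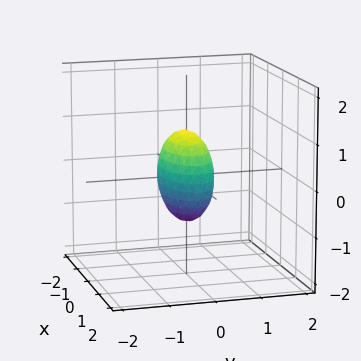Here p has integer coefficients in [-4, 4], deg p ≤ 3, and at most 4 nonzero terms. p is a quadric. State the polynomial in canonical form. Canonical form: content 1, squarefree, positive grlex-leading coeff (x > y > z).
x^2 + 3*y^2 + z^2 - 1

1. deg p = 2.
2. Symmetries: the z ↦ −z reflection is a symmetry, so z appears only in even powers; it's symmetric under x → −x, forcing even powers of x; it's symmetric under y → −y, forcing even powers of y.
3. Checking where it meets the axes: among the integer gridlines, it crosses the x-axis at x ∈ {-1, 1}; the z-axis gridline crossings are at z ∈ {-1, 1}.
4. Matching integer coefficients to the picture gives p.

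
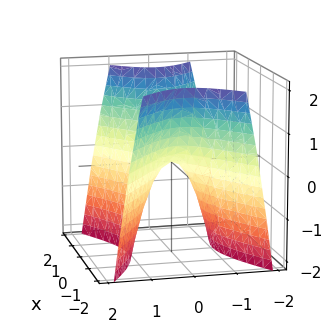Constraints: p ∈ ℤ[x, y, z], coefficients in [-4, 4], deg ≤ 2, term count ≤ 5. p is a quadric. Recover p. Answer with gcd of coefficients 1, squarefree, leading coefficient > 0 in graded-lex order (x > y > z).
x^2 - 2*y^2 - z

(a) Degree: a saddle surface; a quadric, so deg p = 2.
(b) Symmetries: the y ↦ −y reflection is a symmetry, so y appears only in even powers; it's symmetric under x → −x, forcing even powers of x.
(c) Observable constraints: it crosses the z-axis at the gridline z = 0; one x-axis crossing is at x = 0.
(d) Solving for integer coefficients yields p as stated.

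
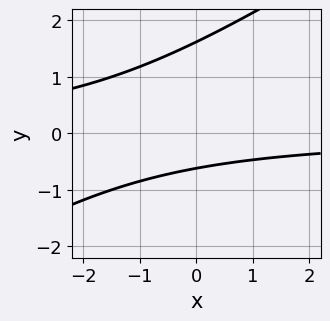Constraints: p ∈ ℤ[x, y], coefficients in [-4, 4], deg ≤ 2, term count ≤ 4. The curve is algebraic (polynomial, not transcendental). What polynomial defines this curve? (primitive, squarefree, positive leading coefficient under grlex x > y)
2*x*y - 3*y^2 + 3*y + 3

First, deg p = 2.
Next, from the visible intercepts: it misses every integer gridline on the x-axis.
Finally, together with the visible shape, these determine p as stated.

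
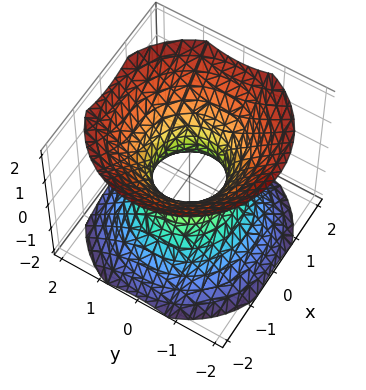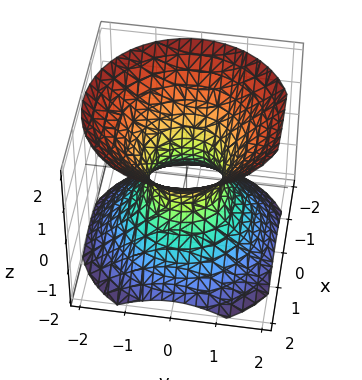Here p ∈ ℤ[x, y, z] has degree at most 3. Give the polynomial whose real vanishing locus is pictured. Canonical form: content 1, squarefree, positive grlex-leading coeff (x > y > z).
3*x^2 + 3*y^2 - 3*z^2 - 2

1. deg p = 2. An hourglass — one-sheet hyperboloid; a quadric.
2. Symmetry: the surface is invariant under rotation about z: p = q(x² + y², z); the z ↦ −z reflection is a symmetry, so z appears only in even powers.
3. Against the integer gridlines: a circular section at z = 0 has radius between 0 and 1; no z-intercept at any integer in the box.
4. Matching integer coefficients to the picture gives p.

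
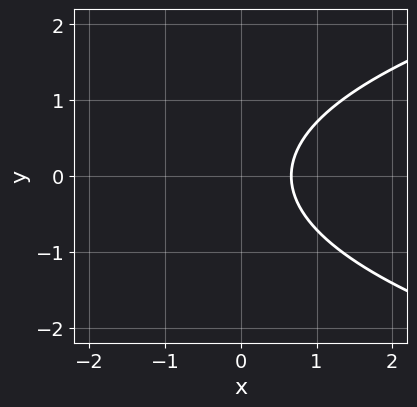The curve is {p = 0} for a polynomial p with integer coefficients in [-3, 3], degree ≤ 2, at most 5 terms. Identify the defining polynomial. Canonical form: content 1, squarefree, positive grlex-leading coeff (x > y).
1. Degree: a generic line meets the curve in up to 2 points, so deg p = 2.
2. Symmetries: it's symmetric under y → −y, forcing even powers of y.
3. Against the integer gridlines: it misses every integer gridline on the y-axis.
4. The integer polynomial consistent with all of this is the stated p.

2*y^2 - 3*x + 2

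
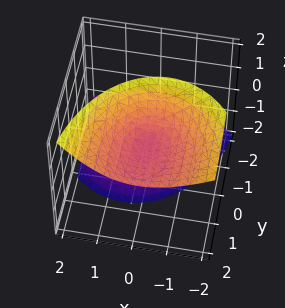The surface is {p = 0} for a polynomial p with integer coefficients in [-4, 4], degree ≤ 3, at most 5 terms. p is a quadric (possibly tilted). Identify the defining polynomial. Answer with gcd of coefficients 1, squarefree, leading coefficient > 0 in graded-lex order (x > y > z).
1. I count 2 distinct pieces. Treating them together as one polynomial.
2. Degree: a generic line meets the surface in up to 2 points, so deg p = 2.
3. Reading off the gridlines: one y-axis crossing is at y = 0; one x-axis crossing is at x = 0.
4. Putting this together gives p.

2*x^2 + x*z + y^2 - 3*y*z - z^2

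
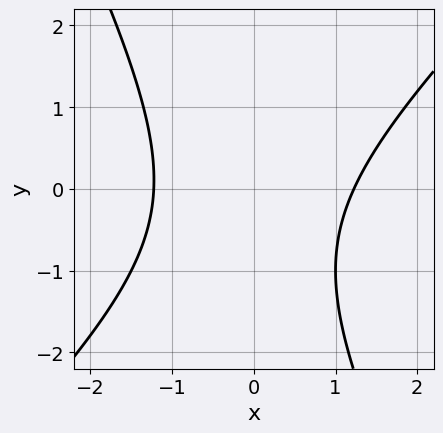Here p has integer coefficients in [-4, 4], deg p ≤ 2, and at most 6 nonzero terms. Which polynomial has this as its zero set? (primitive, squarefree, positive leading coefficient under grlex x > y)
2*x^2 - x*y - y^2 - y - 3

First, deg p = 2. A generic line meets the curve in up to 2 points.
Next, observable constraints: the curve avoids every integer y-axis point in the box.
Finally, these observations pin down the coefficients.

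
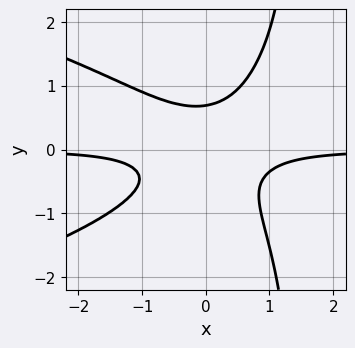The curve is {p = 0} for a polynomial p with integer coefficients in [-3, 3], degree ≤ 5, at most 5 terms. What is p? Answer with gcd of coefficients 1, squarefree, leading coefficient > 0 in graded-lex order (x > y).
2*x*y^3 + 3*x^2*y - 3*y^3 + 1

First, degree: no degree-3 curve has this shape, so deg p = 4.
Next, reading off the gridlines: the curve avoids every integer x-axis point in the box.
Finally, putting this together gives p.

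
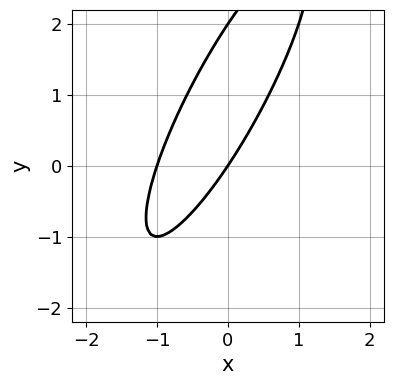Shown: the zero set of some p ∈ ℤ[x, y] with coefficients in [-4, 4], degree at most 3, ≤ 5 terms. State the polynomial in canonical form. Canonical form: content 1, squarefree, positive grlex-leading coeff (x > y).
1. deg p = 2. A generic line meets the curve in up to 2 points.
2. Reading off the gridlines: the x-axis gridline crossings are at x ∈ {-1, 0}; the y-axis gridline crossings are at y ∈ {0, 2}.
3. Matching integer coefficients to the picture gives p.

3*x^2 - 3*x*y + y^2 + 3*x - 2*y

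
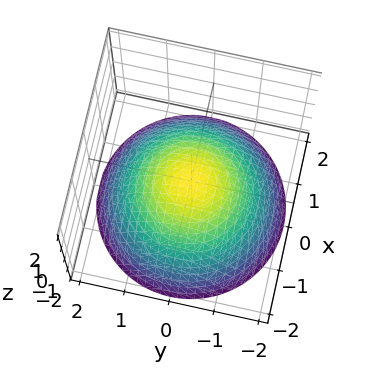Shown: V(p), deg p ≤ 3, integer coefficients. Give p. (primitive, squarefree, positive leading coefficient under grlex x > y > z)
x^2 + y^2 + 2*z

1. Degree: a single bowl opening along one axis; a quadric, so deg p = 2.
2. Symmetries: rotational symmetry about the z-axis ⇒ p depends on x, y only through x² + y².
3. From the axis intercepts and sections: it crosses the y-axis at the gridline y = 0; a circular section at z = -1 has radius between 1 and 2.
4. Fitting integer coefficients to these (and the overall shape) gives p.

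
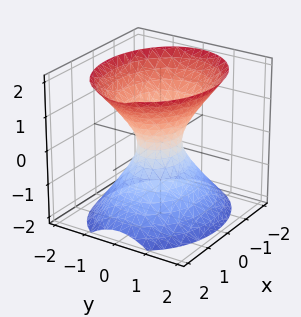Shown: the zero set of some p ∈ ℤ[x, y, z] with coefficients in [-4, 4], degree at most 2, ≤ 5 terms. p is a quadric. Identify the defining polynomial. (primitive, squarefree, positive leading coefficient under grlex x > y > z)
2*x^2 + 3*y^2 - 2*z^2 - 1

1. The degree is 2 — an hourglass — one-sheet hyperboloid; a quadric.
2. Symmetries: mirror symmetry x ↦ −x ⇒ only even powers of x; the z ↦ −z reflection is a symmetry, so z appears only in even powers; mirror symmetry y ↦ −y ⇒ only even powers of y.
3. From the visible intercepts: the surface avoids every integer z-axis point in the box.
4. Fitting integer coefficients to these (and the overall shape) gives p.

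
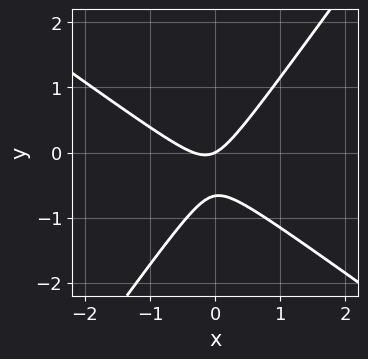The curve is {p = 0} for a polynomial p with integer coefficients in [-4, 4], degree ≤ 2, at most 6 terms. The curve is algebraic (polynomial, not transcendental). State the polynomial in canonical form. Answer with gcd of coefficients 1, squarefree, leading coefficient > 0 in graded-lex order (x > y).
(a) deg p = 2. No degree-1 curve has this shape.
(b) Reading off the gridlines: one y-axis crossing is at y = 0; it crosses the x-axis at the gridline x = 0.
(c) Fitting integer coefficients to these (and the overall shape) gives p.

3*x^2 + 2*x*y - 3*y^2 + x - 2*y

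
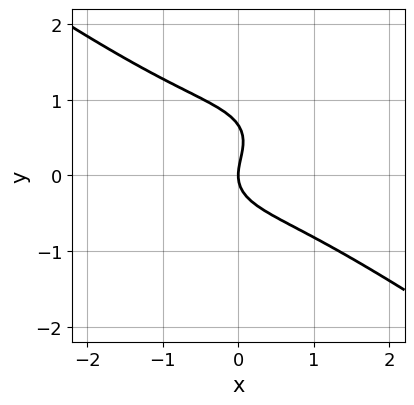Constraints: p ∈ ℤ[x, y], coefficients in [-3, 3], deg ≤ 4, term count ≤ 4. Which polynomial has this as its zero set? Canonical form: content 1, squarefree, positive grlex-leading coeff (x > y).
x^3 + 3*y^3 - 2*y^2 + 2*x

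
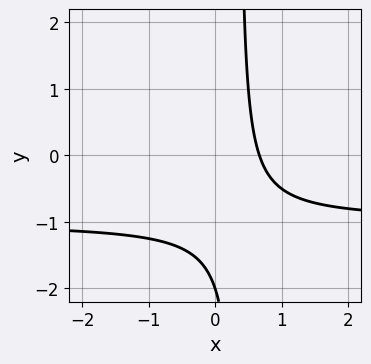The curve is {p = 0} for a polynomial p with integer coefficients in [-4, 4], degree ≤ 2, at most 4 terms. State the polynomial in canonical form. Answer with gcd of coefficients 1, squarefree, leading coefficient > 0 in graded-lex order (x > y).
3*x*y + 3*x - y - 2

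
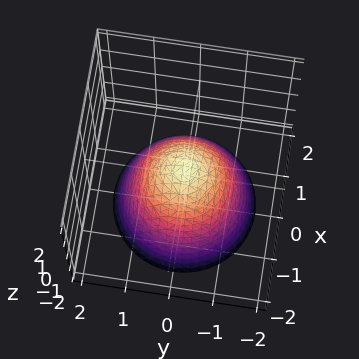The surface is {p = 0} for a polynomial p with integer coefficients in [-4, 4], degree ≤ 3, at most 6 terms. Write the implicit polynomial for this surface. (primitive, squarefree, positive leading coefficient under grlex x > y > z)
2*x^2 + 2*y^2 + 2*z - 1

First, deg p = 2. The shape is more complex than any degree-1 surface.
Next, symmetry: every cross-section ⟂ z is a circle, so x, y appear only via x² + y².
Then, reading off the gridlines: a circular section at z = 0 has radius between 0 and 1.
Finally, solving for integer coefficients yields p as stated.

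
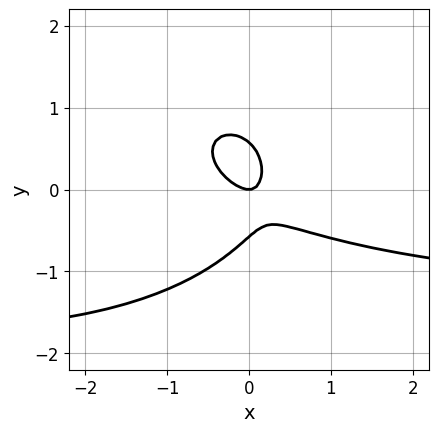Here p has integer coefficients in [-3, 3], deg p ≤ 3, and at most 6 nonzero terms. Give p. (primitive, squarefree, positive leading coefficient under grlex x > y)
2*x^2*y + 3*y^3 + 3*x^2 + 3*x*y - y

First, the degree is 3 — the shape is more complex than any degree-2 curve.
Next, observable constraints: one x-axis crossing is at x = 0; it crosses the y-axis at the gridline y = 0.
Finally, together with the visible shape, these determine p as stated.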